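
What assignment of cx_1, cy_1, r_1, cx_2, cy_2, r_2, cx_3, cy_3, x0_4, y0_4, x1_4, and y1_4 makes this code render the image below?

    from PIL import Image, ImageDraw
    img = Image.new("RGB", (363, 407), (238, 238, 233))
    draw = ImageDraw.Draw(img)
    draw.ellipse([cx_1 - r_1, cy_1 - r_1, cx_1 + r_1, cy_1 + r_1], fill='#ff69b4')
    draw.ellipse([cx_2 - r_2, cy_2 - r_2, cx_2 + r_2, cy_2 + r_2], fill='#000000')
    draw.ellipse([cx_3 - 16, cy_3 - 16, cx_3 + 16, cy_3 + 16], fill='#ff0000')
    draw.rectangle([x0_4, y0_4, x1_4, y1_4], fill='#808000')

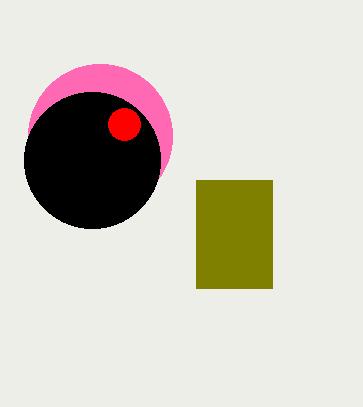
cx_1 = 100, cy_1 = 136, r_1 = 72, cx_2 = 92, cy_2 = 160, r_2 = 68, cx_3 = 124, cy_3 = 124, x0_4 = 196, y0_4 = 180, x1_4 = 272, y1_4 = 288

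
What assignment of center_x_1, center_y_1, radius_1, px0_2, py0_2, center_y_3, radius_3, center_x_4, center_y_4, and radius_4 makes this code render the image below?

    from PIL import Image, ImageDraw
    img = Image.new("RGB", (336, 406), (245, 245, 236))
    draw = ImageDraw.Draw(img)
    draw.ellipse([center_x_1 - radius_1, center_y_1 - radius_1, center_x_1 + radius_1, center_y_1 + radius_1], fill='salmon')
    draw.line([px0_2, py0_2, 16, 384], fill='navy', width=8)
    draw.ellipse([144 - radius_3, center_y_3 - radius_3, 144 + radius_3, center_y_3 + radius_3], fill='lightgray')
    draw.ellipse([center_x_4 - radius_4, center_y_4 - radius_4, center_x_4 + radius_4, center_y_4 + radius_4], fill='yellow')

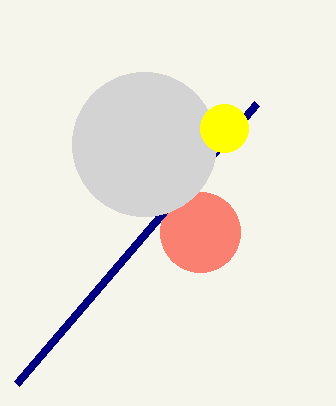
center_x_1 = 200
center_y_1 = 232
radius_1 = 40
px0_2 = 256
py0_2 = 104
center_y_3 = 144
radius_3 = 72
center_x_4 = 224
center_y_4 = 128
radius_4 = 24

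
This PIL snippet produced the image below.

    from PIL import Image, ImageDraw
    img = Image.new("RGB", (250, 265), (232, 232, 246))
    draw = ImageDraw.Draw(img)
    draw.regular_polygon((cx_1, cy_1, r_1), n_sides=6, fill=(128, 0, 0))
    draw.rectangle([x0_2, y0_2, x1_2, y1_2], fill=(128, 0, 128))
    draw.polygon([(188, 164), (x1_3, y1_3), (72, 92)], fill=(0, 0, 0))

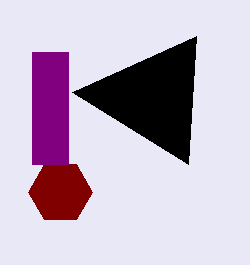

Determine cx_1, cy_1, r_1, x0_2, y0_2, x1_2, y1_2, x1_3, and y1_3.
cx_1 = 60
cy_1 = 192
r_1 = 32
x0_2 = 32
y0_2 = 52
x1_2 = 68
y1_2 = 164
x1_3 = 196
y1_3 = 36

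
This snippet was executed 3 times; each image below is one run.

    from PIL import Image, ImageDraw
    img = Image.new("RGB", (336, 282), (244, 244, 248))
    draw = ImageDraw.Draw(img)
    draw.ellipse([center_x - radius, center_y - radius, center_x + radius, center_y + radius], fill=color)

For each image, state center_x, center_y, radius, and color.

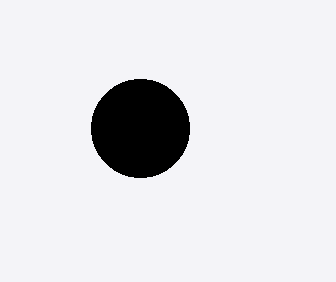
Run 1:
center_x = 140; center_y = 128; radius = 49; color = 'black'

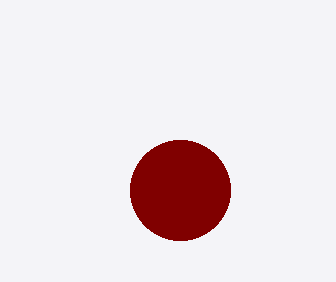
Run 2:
center_x = 180, center_y = 190, radius = 50, color = 'maroon'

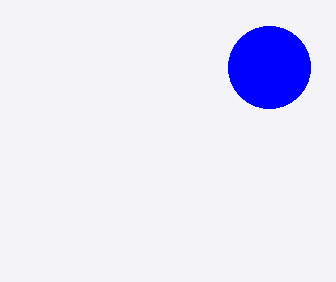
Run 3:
center_x = 269; center_y = 67; radius = 41; color = 'blue'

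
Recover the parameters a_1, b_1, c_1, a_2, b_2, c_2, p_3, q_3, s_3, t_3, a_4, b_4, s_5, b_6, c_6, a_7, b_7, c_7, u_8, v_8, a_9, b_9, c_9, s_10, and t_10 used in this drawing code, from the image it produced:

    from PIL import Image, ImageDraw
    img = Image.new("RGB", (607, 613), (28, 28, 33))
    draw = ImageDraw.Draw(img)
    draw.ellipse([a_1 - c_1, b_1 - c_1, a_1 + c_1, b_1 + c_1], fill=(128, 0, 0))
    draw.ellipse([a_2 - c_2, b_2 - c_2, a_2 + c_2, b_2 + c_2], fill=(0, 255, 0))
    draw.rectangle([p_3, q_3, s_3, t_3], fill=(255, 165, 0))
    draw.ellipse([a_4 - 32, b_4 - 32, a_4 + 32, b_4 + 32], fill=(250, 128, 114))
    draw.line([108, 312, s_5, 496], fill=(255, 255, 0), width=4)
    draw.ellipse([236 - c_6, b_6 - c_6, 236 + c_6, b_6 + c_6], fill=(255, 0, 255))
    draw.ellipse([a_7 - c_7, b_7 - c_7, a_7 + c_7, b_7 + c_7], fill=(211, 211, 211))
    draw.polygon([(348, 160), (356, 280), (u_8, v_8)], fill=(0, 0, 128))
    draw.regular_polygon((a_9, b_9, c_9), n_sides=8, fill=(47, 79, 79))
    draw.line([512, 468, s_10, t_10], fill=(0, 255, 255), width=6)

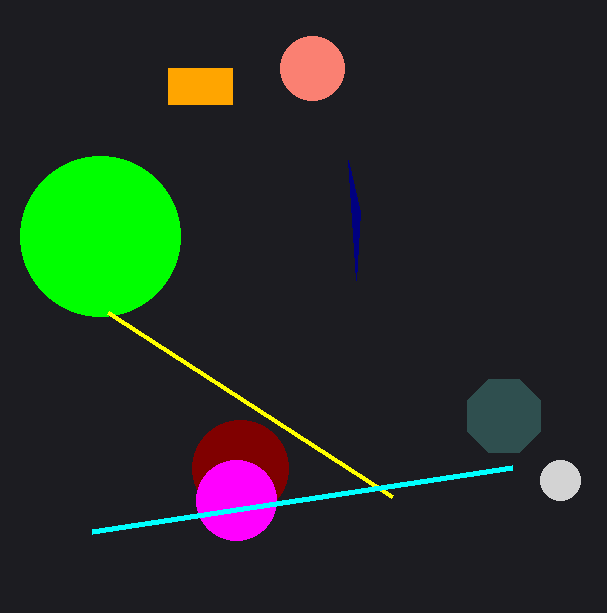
a_1 = 240
b_1 = 468
c_1 = 48
a_2 = 100
b_2 = 236
c_2 = 80
p_3 = 168
q_3 = 68
s_3 = 232
t_3 = 104
a_4 = 312
b_4 = 68
s_5 = 392
b_6 = 500
c_6 = 40
a_7 = 560
b_7 = 480
c_7 = 20
u_8 = 360
v_8 = 212
a_9 = 504
b_9 = 416
c_9 = 40
s_10 = 92
t_10 = 532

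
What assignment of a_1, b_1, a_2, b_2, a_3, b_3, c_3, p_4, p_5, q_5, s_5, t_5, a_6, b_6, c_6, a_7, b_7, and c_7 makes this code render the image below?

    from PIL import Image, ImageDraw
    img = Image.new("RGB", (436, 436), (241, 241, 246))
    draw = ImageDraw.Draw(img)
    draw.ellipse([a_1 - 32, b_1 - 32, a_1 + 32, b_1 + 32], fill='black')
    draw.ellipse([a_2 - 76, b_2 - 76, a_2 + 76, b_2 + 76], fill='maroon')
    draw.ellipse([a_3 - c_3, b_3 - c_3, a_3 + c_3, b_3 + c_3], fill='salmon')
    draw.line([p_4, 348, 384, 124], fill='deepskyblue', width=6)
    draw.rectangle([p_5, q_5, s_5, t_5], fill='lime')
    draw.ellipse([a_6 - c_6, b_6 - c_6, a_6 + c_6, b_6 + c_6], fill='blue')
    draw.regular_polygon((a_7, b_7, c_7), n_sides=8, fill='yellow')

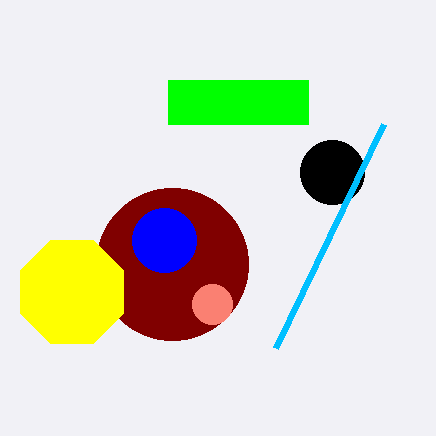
a_1 = 332
b_1 = 172
a_2 = 172
b_2 = 264
a_3 = 212
b_3 = 304
c_3 = 20
p_4 = 276
p_5 = 168
q_5 = 80
s_5 = 308
t_5 = 124
a_6 = 164
b_6 = 240
c_6 = 32
a_7 = 72
b_7 = 292
c_7 = 56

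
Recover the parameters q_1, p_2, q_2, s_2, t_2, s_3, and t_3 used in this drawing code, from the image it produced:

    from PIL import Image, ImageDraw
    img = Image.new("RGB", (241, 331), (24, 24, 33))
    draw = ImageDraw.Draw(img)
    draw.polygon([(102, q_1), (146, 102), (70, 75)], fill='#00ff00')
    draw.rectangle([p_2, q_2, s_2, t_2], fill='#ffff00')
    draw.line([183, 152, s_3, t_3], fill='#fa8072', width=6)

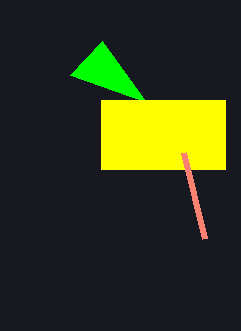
q_1 = 41
p_2 = 101
q_2 = 100
s_2 = 225
t_2 = 169
s_3 = 204
t_3 = 238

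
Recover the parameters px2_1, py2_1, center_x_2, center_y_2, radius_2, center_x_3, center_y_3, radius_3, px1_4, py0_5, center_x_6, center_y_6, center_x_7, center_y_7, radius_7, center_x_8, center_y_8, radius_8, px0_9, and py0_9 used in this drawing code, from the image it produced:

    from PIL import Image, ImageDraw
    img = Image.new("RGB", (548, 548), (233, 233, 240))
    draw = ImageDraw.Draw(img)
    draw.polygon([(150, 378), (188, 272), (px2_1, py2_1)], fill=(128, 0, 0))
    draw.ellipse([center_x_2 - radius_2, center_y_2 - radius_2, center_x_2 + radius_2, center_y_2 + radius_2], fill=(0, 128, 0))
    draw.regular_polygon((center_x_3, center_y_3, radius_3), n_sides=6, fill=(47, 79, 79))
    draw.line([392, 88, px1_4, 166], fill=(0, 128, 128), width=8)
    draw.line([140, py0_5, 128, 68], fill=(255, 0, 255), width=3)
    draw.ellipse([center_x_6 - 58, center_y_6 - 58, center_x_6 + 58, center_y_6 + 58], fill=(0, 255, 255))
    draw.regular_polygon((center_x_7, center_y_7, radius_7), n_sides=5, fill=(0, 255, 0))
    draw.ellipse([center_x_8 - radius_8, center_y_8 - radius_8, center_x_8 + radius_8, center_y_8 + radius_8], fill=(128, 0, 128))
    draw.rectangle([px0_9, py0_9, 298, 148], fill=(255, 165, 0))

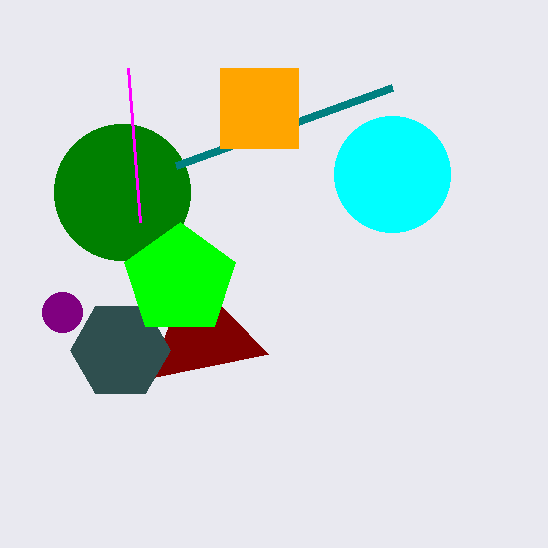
px2_1 = 268, py2_1 = 354, center_x_2 = 122, center_y_2 = 192, radius_2 = 68, center_x_3 = 120, center_y_3 = 350, radius_3 = 50, px1_4 = 176, py0_5 = 222, center_x_6 = 392, center_y_6 = 174, center_x_7 = 180, center_y_7 = 280, radius_7 = 58, center_x_8 = 62, center_y_8 = 312, radius_8 = 20, px0_9 = 220, py0_9 = 68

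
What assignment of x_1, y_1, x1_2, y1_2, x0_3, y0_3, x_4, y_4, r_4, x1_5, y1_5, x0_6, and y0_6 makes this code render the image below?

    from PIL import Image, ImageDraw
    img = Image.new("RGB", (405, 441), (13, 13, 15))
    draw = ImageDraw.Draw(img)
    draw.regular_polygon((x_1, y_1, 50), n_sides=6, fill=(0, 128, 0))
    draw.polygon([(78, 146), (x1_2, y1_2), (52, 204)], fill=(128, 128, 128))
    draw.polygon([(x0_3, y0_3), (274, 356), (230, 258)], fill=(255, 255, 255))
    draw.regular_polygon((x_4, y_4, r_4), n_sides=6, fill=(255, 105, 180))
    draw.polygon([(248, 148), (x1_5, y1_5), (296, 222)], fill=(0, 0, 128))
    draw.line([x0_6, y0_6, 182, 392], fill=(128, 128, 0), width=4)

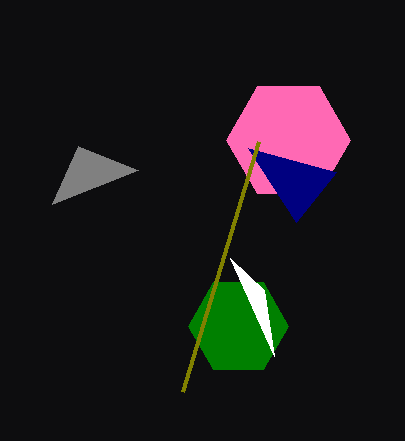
x_1 = 238, y_1 = 326, x1_2 = 138, y1_2 = 170, x0_3 = 264, y0_3 = 290, x_4 = 288, y_4 = 140, r_4 = 62, x1_5 = 336, y1_5 = 172, x0_6 = 258, y0_6 = 142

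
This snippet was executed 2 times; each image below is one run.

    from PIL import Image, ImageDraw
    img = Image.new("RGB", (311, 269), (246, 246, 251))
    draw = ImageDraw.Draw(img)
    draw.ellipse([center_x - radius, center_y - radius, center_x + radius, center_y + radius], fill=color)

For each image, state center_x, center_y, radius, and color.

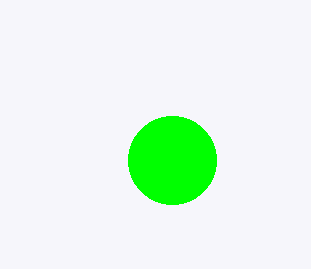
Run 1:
center_x = 172; center_y = 160; radius = 44; color = 'lime'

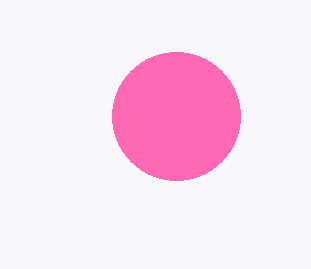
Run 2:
center_x = 176
center_y = 116
radius = 64
color = 'hotpink'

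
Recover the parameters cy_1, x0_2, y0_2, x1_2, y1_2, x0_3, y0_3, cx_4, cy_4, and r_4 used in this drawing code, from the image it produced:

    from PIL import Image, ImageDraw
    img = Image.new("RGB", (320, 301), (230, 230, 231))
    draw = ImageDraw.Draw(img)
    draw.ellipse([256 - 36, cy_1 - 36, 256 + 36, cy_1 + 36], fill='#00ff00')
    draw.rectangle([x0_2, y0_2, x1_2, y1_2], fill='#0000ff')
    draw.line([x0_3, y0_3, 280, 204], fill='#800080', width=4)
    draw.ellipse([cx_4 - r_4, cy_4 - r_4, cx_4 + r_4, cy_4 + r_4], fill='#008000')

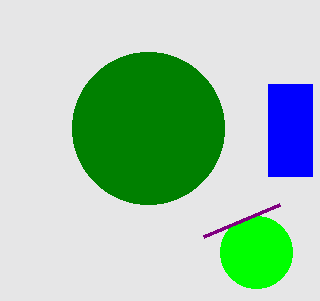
cy_1 = 252; x0_2 = 268; y0_2 = 84; x1_2 = 312; y1_2 = 176; x0_3 = 204; y0_3 = 236; cx_4 = 148; cy_4 = 128; r_4 = 76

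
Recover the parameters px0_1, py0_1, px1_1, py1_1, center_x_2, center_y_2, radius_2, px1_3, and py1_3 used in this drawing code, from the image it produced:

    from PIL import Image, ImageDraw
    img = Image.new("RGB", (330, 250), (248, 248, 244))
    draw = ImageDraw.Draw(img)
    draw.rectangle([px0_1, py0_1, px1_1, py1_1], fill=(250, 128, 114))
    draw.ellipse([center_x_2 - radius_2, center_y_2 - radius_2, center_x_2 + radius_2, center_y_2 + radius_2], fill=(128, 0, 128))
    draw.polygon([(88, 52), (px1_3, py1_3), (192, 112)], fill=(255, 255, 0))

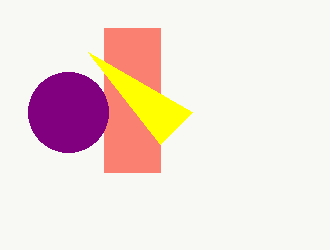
px0_1 = 104
py0_1 = 28
px1_1 = 160
py1_1 = 172
center_x_2 = 68
center_y_2 = 112
radius_2 = 40
px1_3 = 160
py1_3 = 144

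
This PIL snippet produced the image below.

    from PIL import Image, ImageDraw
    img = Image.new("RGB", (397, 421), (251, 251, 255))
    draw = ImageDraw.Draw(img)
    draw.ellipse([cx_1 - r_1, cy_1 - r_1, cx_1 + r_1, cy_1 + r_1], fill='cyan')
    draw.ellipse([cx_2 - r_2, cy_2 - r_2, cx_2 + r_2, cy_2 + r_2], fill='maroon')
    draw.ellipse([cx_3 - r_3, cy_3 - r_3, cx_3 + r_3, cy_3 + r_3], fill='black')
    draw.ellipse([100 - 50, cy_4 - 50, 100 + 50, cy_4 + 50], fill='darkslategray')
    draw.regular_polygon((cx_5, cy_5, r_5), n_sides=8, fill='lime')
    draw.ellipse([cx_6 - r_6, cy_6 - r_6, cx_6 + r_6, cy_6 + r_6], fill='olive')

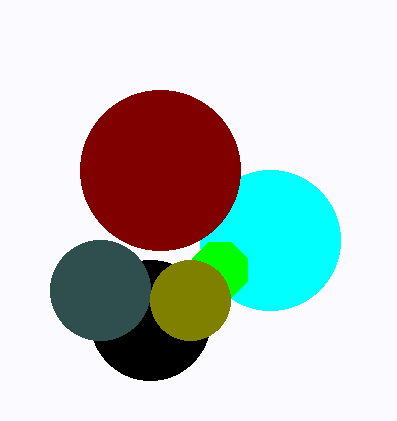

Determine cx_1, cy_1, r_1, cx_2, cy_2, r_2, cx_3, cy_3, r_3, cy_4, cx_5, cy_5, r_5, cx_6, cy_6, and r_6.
cx_1 = 270; cy_1 = 240; r_1 = 70; cx_2 = 160; cy_2 = 170; r_2 = 80; cx_3 = 150; cy_3 = 320; r_3 = 60; cy_4 = 290; cx_5 = 220; cy_5 = 270; r_5 = 30; cx_6 = 190; cy_6 = 300; r_6 = 40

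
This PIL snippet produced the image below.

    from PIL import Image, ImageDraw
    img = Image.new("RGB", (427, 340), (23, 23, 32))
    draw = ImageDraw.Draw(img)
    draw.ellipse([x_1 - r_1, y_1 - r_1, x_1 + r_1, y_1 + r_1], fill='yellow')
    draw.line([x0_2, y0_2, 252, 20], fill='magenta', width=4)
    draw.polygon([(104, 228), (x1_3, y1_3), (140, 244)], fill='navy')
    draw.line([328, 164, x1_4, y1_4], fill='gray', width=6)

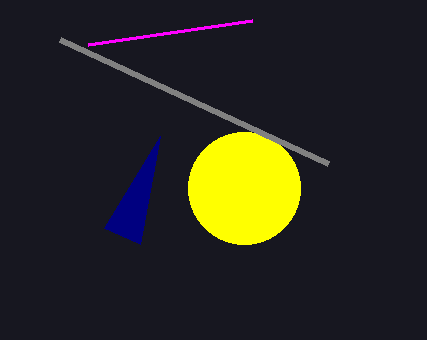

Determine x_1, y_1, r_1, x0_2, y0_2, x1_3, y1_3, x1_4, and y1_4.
x_1 = 244, y_1 = 188, r_1 = 56, x0_2 = 88, y0_2 = 44, x1_3 = 160, y1_3 = 136, x1_4 = 60, y1_4 = 40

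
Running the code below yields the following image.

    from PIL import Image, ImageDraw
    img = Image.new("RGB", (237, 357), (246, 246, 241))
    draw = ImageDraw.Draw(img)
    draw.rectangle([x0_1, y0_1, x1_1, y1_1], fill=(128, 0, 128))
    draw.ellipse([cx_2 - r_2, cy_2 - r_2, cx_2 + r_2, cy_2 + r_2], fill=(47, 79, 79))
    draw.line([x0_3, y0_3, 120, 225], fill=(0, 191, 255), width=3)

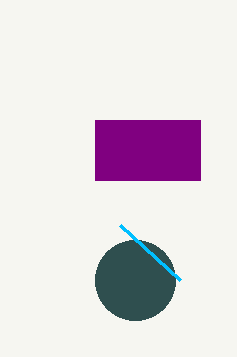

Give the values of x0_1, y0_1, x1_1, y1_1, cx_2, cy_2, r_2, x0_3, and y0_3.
x0_1 = 95, y0_1 = 120, x1_1 = 200, y1_1 = 180, cx_2 = 135, cy_2 = 280, r_2 = 40, x0_3 = 180, y0_3 = 280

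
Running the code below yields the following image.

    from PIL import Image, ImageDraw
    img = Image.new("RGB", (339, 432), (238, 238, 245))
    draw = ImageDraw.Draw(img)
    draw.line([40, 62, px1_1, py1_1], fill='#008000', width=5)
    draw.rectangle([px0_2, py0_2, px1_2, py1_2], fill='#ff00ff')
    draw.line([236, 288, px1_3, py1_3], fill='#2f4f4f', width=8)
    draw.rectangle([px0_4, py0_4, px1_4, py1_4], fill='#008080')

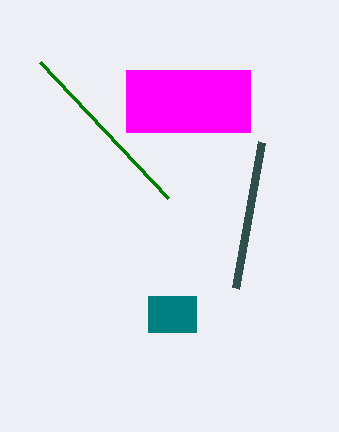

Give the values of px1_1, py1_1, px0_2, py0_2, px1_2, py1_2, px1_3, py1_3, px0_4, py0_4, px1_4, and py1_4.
px1_1 = 168
py1_1 = 198
px0_2 = 126
py0_2 = 70
px1_2 = 250
py1_2 = 132
px1_3 = 262
py1_3 = 142
px0_4 = 148
py0_4 = 296
px1_4 = 196
py1_4 = 332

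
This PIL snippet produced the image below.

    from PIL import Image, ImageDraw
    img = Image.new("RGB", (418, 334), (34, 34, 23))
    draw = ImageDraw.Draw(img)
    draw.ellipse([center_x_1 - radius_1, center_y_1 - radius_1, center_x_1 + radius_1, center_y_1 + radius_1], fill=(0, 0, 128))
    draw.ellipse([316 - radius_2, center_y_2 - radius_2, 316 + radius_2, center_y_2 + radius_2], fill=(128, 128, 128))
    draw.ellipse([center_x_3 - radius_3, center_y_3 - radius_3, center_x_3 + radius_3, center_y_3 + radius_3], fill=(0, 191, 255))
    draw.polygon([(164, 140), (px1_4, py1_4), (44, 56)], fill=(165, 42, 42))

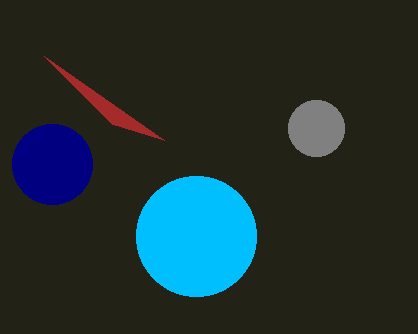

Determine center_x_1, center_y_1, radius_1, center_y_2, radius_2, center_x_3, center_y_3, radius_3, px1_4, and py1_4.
center_x_1 = 52; center_y_1 = 164; radius_1 = 40; center_y_2 = 128; radius_2 = 28; center_x_3 = 196; center_y_3 = 236; radius_3 = 60; px1_4 = 112; py1_4 = 124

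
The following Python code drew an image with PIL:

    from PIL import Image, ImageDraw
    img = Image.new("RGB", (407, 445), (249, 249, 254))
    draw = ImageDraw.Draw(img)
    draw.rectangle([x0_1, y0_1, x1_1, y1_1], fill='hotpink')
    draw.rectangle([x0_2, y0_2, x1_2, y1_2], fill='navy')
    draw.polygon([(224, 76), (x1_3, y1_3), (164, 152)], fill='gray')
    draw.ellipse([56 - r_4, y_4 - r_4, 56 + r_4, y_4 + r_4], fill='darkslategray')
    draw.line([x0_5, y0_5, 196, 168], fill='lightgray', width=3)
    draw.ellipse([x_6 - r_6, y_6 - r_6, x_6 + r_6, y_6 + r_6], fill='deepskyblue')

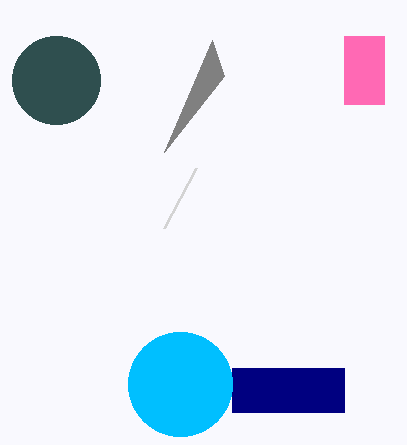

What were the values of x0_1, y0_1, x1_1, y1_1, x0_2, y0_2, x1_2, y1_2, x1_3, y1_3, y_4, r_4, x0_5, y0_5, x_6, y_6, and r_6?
x0_1 = 344; y0_1 = 36; x1_1 = 384; y1_1 = 104; x0_2 = 232; y0_2 = 368; x1_2 = 344; y1_2 = 412; x1_3 = 212; y1_3 = 40; y_4 = 80; r_4 = 44; x0_5 = 164; y0_5 = 228; x_6 = 180; y_6 = 384; r_6 = 52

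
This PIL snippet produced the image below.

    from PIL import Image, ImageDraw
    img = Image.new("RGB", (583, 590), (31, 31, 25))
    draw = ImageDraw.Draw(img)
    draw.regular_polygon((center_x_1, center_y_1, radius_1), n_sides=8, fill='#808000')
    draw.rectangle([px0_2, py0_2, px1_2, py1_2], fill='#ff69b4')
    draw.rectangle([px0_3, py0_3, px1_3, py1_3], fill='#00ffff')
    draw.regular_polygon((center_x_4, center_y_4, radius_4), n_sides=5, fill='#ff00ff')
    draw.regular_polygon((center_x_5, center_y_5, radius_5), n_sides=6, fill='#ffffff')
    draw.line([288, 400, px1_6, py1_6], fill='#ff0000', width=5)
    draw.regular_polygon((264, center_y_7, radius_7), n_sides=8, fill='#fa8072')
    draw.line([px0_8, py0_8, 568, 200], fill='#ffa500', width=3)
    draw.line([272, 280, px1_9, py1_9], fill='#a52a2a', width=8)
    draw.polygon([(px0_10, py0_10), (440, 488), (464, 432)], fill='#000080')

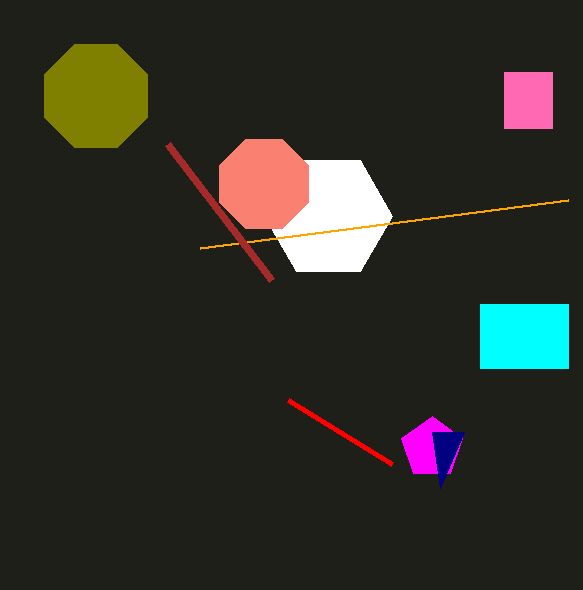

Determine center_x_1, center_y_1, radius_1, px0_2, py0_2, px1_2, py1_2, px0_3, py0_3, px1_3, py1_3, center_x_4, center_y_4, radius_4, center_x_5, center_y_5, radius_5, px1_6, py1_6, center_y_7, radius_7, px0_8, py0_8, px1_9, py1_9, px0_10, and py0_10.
center_x_1 = 96, center_y_1 = 96, radius_1 = 56, px0_2 = 504, py0_2 = 72, px1_2 = 552, py1_2 = 128, px0_3 = 480, py0_3 = 304, px1_3 = 568, py1_3 = 368, center_x_4 = 432, center_y_4 = 448, radius_4 = 32, center_x_5 = 328, center_y_5 = 216, radius_5 = 64, px1_6 = 392, py1_6 = 464, center_y_7 = 184, radius_7 = 48, px0_8 = 200, py0_8 = 248, px1_9 = 168, py1_9 = 144, px0_10 = 432, py0_10 = 432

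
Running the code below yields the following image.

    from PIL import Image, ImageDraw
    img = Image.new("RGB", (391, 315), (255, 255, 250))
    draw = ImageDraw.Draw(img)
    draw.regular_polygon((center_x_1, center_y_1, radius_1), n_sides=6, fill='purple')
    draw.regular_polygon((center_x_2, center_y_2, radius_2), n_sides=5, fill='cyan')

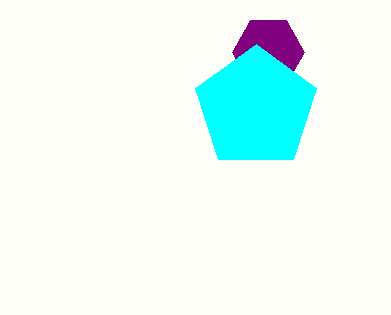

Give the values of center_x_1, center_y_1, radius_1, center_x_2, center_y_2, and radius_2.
center_x_1 = 268
center_y_1 = 52
radius_1 = 36
center_x_2 = 256
center_y_2 = 108
radius_2 = 64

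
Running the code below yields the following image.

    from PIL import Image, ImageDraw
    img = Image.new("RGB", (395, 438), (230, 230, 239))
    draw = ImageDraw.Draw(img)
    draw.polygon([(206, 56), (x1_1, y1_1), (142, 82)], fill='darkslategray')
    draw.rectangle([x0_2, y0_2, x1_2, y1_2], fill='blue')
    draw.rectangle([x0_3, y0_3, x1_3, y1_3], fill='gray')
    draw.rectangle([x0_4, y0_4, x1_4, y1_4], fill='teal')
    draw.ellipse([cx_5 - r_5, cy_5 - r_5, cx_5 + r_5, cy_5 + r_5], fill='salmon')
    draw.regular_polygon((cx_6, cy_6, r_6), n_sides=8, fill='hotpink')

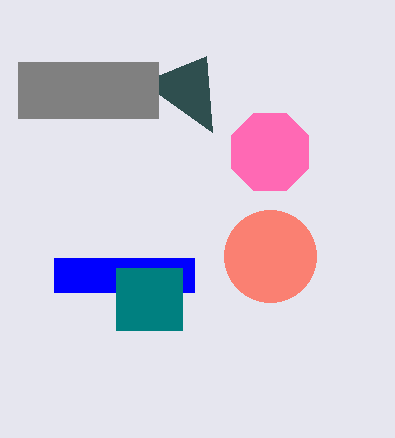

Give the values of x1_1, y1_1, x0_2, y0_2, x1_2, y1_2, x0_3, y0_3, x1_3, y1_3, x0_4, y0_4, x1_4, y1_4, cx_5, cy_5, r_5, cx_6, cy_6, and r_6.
x1_1 = 212
y1_1 = 132
x0_2 = 54
y0_2 = 258
x1_2 = 194
y1_2 = 292
x0_3 = 18
y0_3 = 62
x1_3 = 158
y1_3 = 118
x0_4 = 116
y0_4 = 268
x1_4 = 182
y1_4 = 330
cx_5 = 270
cy_5 = 256
r_5 = 46
cx_6 = 270
cy_6 = 152
r_6 = 42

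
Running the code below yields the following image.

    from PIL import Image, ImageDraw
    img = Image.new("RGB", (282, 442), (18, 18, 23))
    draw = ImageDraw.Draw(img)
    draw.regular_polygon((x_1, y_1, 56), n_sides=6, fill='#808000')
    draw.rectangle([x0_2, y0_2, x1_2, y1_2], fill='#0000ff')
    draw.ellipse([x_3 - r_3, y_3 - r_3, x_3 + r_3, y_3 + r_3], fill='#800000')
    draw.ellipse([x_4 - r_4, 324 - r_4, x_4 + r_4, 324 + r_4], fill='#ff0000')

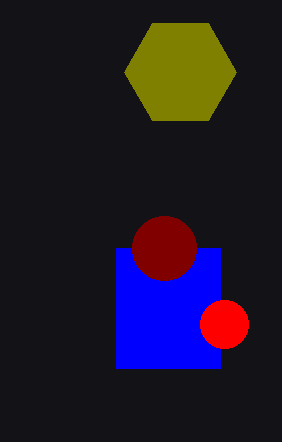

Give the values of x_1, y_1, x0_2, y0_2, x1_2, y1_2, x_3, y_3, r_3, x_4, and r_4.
x_1 = 180, y_1 = 72, x0_2 = 116, y0_2 = 248, x1_2 = 220, y1_2 = 368, x_3 = 164, y_3 = 248, r_3 = 32, x_4 = 224, r_4 = 24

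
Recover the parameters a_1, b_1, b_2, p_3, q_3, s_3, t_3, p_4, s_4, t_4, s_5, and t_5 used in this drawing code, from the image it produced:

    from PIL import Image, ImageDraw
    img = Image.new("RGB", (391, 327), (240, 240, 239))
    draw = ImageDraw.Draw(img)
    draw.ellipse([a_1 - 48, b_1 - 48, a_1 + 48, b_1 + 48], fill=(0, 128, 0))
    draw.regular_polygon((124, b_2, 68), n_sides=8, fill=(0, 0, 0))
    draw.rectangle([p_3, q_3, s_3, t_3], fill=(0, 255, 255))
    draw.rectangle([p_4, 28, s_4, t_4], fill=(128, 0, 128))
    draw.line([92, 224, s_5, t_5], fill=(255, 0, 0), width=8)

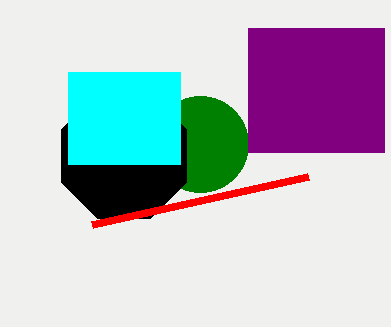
a_1 = 200, b_1 = 144, b_2 = 156, p_3 = 68, q_3 = 72, s_3 = 180, t_3 = 164, p_4 = 248, s_4 = 384, t_4 = 152, s_5 = 308, t_5 = 176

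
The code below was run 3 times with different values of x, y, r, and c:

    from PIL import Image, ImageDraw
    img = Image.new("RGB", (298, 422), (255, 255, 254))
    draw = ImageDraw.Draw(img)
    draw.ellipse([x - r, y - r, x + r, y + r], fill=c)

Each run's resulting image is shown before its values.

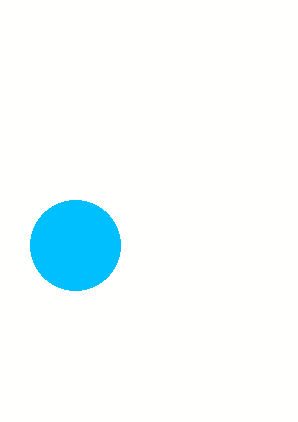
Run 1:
x = 75; y = 245; r = 45; c = 'deepskyblue'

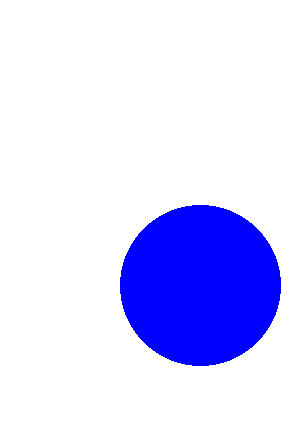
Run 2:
x = 200; y = 285; r = 80; c = 'blue'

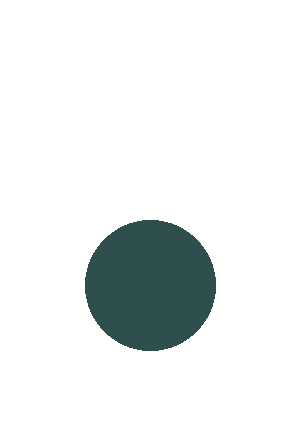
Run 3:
x = 150
y = 285
r = 65
c = 'darkslategray'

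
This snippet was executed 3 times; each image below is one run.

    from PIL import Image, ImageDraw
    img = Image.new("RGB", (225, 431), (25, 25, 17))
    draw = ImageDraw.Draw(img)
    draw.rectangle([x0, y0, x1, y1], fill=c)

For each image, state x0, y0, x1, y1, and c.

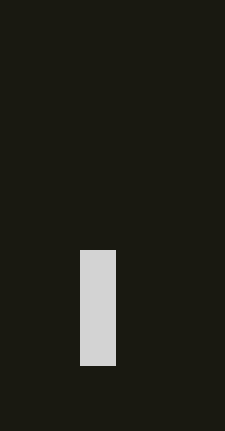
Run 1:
x0 = 80; y0 = 250; x1 = 115; y1 = 365; c = 'lightgray'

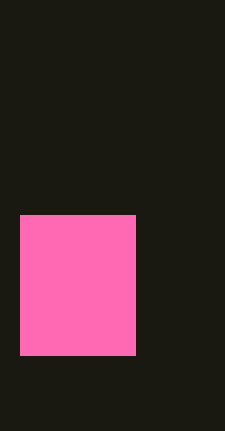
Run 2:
x0 = 20, y0 = 215, x1 = 135, y1 = 355, c = 'hotpink'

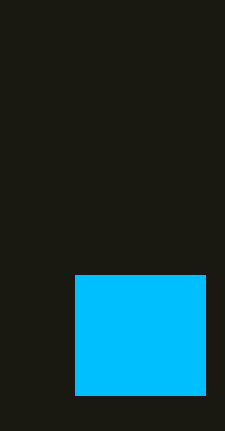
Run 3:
x0 = 75
y0 = 275
x1 = 205
y1 = 395
c = 'deepskyblue'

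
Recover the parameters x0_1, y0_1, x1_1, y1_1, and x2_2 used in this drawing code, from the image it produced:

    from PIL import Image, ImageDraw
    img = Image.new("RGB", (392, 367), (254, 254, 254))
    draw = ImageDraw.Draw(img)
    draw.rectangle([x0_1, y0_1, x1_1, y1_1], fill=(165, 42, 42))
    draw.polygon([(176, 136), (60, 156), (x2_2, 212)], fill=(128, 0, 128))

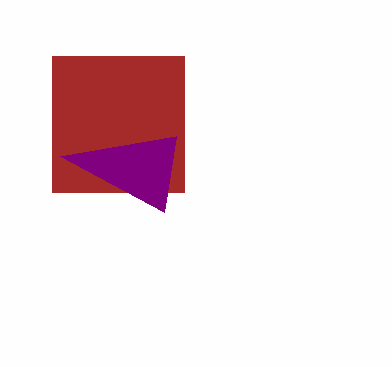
x0_1 = 52, y0_1 = 56, x1_1 = 184, y1_1 = 192, x2_2 = 164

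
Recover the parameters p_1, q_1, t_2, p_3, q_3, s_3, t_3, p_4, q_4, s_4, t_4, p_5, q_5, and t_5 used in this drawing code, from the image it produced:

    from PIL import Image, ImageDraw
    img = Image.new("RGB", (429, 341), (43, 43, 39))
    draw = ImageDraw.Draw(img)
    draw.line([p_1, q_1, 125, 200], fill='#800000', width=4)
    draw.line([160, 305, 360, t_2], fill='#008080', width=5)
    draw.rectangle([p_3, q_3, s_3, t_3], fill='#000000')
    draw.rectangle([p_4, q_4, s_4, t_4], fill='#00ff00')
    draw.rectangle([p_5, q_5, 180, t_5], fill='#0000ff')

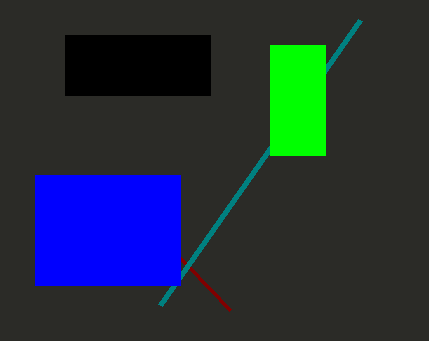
p_1 = 230
q_1 = 310
t_2 = 20
p_3 = 65
q_3 = 35
s_3 = 210
t_3 = 95
p_4 = 270
q_4 = 45
s_4 = 325
t_4 = 155
p_5 = 35
q_5 = 175
t_5 = 285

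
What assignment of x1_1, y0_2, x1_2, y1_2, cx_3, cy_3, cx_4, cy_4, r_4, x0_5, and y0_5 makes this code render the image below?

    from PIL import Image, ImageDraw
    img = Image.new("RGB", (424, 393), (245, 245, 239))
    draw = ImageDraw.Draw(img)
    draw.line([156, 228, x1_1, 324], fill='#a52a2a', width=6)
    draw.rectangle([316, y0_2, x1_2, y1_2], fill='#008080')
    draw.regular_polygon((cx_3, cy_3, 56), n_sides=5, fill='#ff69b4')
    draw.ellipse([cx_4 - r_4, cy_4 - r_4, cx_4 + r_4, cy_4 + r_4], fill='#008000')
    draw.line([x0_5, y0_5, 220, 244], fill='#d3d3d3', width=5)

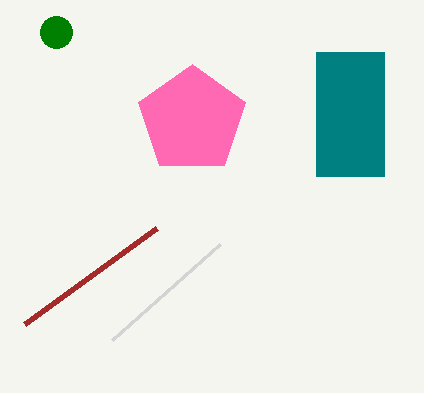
x1_1 = 24, y0_2 = 52, x1_2 = 384, y1_2 = 176, cx_3 = 192, cy_3 = 120, cx_4 = 56, cy_4 = 32, r_4 = 16, x0_5 = 112, y0_5 = 340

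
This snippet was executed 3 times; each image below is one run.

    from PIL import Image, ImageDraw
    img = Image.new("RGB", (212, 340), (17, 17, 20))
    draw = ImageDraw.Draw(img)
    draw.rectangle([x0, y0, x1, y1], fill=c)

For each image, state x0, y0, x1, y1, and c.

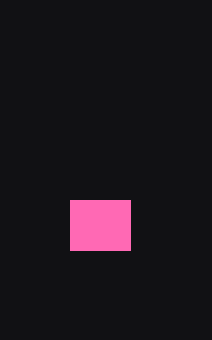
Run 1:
x0 = 70
y0 = 200
x1 = 130
y1 = 250
c = 'hotpink'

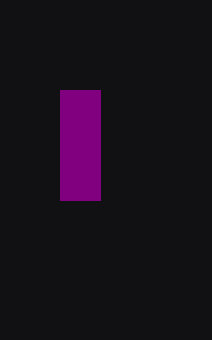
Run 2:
x0 = 60; y0 = 90; x1 = 100; y1 = 200; c = 'purple'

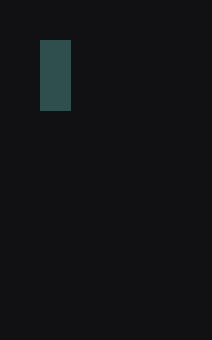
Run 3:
x0 = 40; y0 = 40; x1 = 70; y1 = 110; c = 'darkslategray'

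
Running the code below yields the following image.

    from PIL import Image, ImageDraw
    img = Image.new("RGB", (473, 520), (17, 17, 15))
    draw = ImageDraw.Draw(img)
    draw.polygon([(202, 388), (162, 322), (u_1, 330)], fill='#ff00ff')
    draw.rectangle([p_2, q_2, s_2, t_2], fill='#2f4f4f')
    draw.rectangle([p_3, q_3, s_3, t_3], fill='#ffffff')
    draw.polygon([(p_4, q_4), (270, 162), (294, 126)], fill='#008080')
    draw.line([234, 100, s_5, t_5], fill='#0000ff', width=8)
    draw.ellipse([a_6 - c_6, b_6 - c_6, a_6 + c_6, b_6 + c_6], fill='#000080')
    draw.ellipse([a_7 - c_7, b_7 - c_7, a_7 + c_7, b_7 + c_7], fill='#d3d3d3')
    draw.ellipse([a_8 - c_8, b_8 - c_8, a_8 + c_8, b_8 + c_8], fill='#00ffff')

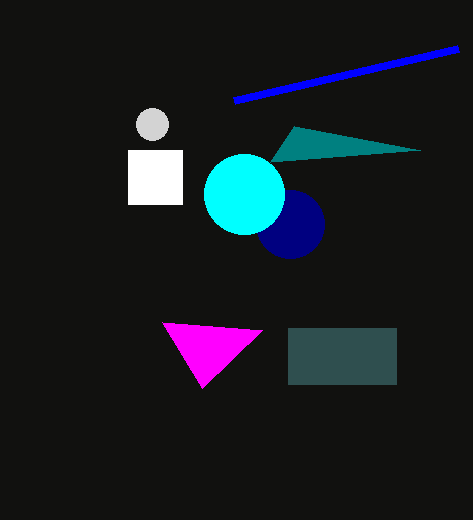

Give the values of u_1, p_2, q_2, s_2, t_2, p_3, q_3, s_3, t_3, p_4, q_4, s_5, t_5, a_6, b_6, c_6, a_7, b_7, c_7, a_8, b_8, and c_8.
u_1 = 262, p_2 = 288, q_2 = 328, s_2 = 396, t_2 = 384, p_3 = 128, q_3 = 150, s_3 = 182, t_3 = 204, p_4 = 420, q_4 = 150, s_5 = 458, t_5 = 48, a_6 = 290, b_6 = 224, c_6 = 34, a_7 = 152, b_7 = 124, c_7 = 16, a_8 = 244, b_8 = 194, c_8 = 40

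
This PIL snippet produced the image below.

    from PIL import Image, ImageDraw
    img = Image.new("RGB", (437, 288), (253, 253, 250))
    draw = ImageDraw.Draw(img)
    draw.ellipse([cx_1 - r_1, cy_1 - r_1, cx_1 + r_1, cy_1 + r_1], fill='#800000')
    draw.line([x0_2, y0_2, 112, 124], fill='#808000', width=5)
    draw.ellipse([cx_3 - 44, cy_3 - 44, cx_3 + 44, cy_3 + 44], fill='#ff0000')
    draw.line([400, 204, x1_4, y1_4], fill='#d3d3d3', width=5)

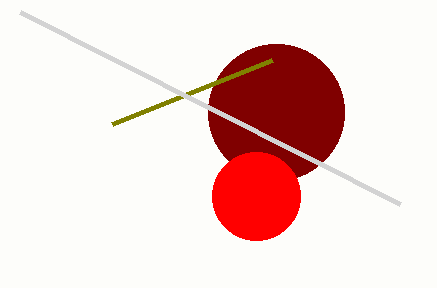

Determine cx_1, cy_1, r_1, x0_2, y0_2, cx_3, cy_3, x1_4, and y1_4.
cx_1 = 276
cy_1 = 112
r_1 = 68
x0_2 = 272
y0_2 = 60
cx_3 = 256
cy_3 = 196
x1_4 = 20
y1_4 = 12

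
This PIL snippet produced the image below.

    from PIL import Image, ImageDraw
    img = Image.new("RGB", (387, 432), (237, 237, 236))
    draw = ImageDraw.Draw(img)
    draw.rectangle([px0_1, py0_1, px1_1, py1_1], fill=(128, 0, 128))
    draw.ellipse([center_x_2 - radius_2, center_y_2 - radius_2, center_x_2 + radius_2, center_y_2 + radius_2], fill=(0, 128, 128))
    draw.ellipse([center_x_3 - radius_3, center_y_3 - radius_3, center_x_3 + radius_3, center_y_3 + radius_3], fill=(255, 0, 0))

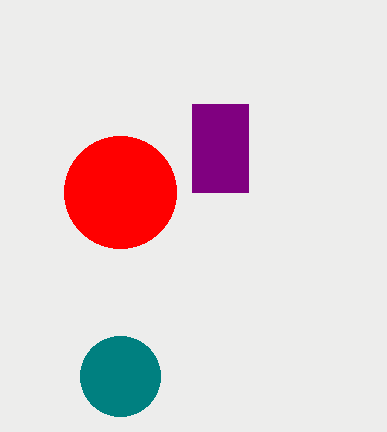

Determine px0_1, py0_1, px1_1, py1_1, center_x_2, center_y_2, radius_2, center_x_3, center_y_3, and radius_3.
px0_1 = 192; py0_1 = 104; px1_1 = 248; py1_1 = 192; center_x_2 = 120; center_y_2 = 376; radius_2 = 40; center_x_3 = 120; center_y_3 = 192; radius_3 = 56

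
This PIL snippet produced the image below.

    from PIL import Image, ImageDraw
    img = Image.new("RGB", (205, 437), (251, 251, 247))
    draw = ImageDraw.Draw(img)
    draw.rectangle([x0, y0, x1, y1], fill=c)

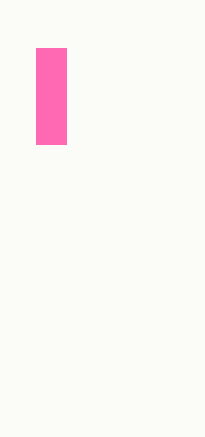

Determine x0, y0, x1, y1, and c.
x0 = 36, y0 = 48, x1 = 66, y1 = 144, c = 'hotpink'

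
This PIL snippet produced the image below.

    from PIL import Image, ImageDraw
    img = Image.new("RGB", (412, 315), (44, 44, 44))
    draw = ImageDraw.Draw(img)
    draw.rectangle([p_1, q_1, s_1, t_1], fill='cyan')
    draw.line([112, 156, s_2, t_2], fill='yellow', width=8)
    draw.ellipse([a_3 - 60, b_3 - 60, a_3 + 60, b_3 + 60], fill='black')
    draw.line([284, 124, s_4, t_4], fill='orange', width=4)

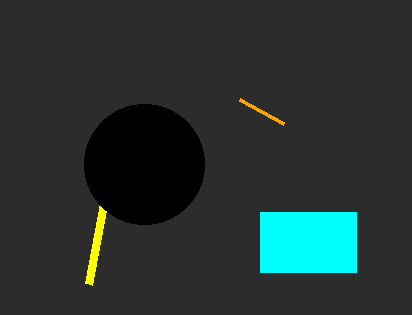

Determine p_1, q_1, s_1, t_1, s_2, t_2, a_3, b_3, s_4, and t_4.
p_1 = 260
q_1 = 212
s_1 = 356
t_1 = 272
s_2 = 88
t_2 = 284
a_3 = 144
b_3 = 164
s_4 = 240
t_4 = 100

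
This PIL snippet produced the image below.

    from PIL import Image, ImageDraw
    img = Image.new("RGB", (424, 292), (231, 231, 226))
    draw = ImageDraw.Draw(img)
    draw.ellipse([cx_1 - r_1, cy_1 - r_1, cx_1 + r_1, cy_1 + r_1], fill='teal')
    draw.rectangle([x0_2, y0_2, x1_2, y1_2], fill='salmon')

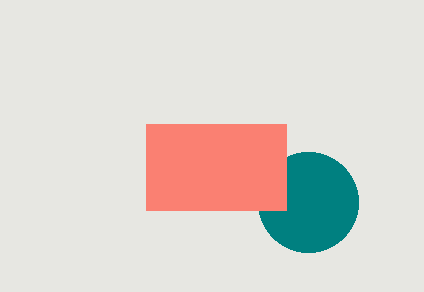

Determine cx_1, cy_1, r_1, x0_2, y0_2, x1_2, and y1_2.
cx_1 = 308, cy_1 = 202, r_1 = 50, x0_2 = 146, y0_2 = 124, x1_2 = 286, y1_2 = 210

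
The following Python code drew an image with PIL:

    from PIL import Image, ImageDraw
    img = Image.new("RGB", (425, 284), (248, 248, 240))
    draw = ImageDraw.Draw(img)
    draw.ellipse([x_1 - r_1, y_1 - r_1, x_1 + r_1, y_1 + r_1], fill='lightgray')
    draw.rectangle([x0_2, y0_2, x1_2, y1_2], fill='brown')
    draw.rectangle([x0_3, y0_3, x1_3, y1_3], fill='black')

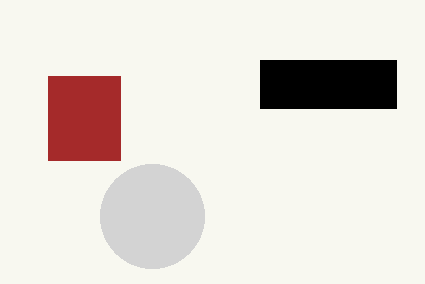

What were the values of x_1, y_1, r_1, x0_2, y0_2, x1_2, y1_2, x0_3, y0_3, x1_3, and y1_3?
x_1 = 152; y_1 = 216; r_1 = 52; x0_2 = 48; y0_2 = 76; x1_2 = 120; y1_2 = 160; x0_3 = 260; y0_3 = 60; x1_3 = 396; y1_3 = 108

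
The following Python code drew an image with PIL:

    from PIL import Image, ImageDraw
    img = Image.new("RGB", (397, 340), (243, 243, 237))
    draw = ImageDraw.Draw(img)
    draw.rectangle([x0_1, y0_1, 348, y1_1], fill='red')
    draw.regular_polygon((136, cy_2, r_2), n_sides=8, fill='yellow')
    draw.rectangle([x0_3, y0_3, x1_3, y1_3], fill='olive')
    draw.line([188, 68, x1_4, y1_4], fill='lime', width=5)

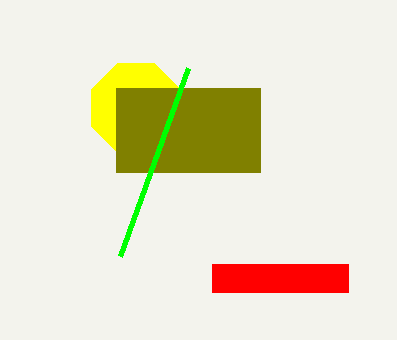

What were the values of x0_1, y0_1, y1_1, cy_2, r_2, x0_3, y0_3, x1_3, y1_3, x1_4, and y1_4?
x0_1 = 212; y0_1 = 264; y1_1 = 292; cy_2 = 108; r_2 = 48; x0_3 = 116; y0_3 = 88; x1_3 = 260; y1_3 = 172; x1_4 = 120; y1_4 = 256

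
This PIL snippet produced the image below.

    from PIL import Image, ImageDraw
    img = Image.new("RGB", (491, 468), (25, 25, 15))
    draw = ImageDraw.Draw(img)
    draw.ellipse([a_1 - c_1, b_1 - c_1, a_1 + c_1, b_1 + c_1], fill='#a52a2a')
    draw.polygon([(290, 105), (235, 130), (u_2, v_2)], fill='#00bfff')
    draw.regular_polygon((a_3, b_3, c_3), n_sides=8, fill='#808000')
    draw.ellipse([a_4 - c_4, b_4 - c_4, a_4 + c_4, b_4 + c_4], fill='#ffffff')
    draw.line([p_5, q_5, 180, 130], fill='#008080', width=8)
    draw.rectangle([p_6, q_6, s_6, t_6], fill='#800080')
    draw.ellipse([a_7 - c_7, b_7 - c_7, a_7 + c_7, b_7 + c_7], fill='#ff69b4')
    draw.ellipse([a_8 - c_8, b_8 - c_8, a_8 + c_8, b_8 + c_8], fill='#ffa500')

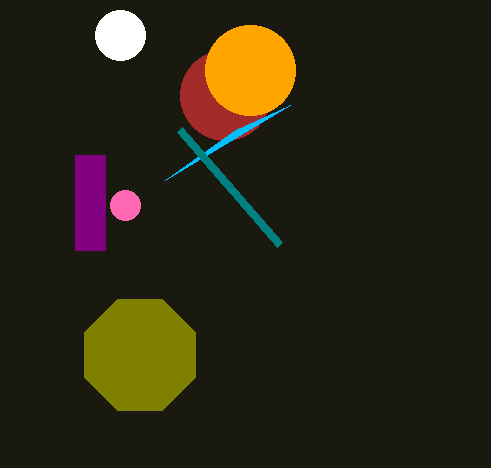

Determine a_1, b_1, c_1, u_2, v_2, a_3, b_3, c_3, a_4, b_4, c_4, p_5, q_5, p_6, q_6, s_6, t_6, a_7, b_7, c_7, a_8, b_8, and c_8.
a_1 = 225, b_1 = 95, c_1 = 45, u_2 = 165, v_2 = 180, a_3 = 140, b_3 = 355, c_3 = 60, a_4 = 120, b_4 = 35, c_4 = 25, p_5 = 280, q_5 = 245, p_6 = 75, q_6 = 155, s_6 = 105, t_6 = 250, a_7 = 125, b_7 = 205, c_7 = 15, a_8 = 250, b_8 = 70, c_8 = 45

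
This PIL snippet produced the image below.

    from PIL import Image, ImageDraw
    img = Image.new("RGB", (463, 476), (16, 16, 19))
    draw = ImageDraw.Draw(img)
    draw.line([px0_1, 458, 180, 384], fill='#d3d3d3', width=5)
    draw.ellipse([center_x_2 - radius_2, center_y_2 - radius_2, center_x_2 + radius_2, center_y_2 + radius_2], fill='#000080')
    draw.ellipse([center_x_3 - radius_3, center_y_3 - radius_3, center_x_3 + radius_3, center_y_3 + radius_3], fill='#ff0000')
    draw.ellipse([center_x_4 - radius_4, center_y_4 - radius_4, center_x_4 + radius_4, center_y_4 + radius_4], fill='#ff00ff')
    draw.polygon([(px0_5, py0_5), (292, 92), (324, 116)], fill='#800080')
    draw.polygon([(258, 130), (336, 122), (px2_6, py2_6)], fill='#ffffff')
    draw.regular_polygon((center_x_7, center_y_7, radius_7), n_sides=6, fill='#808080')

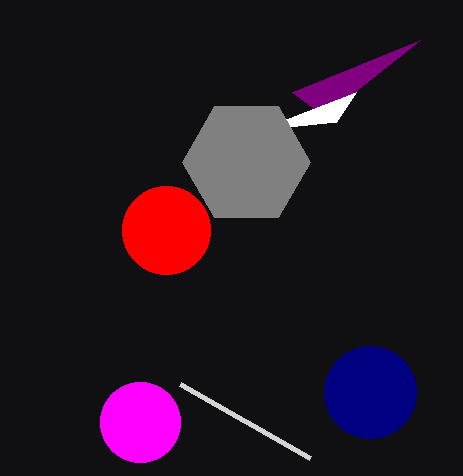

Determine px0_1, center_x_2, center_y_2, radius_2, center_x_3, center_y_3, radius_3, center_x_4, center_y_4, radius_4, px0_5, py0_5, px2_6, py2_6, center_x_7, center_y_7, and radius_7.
px0_1 = 310
center_x_2 = 370
center_y_2 = 392
radius_2 = 46
center_x_3 = 166
center_y_3 = 230
radius_3 = 44
center_x_4 = 140
center_y_4 = 422
radius_4 = 40
px0_5 = 420
py0_5 = 40
px2_6 = 356
py2_6 = 92
center_x_7 = 246
center_y_7 = 162
radius_7 = 64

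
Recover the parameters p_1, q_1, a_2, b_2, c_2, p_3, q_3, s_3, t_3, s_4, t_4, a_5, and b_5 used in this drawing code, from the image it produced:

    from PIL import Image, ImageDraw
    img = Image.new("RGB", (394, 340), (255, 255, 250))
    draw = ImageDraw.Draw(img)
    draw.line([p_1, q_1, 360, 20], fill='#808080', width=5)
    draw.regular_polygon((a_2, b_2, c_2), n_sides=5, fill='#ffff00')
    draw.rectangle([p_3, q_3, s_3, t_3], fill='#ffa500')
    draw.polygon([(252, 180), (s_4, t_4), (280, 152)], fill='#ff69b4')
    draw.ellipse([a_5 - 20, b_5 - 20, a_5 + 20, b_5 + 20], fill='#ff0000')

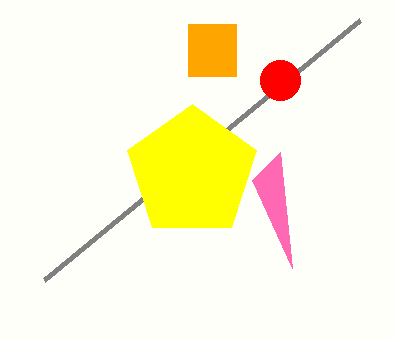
p_1 = 44
q_1 = 280
a_2 = 192
b_2 = 172
c_2 = 68
p_3 = 188
q_3 = 24
s_3 = 236
t_3 = 76
s_4 = 292
t_4 = 268
a_5 = 280
b_5 = 80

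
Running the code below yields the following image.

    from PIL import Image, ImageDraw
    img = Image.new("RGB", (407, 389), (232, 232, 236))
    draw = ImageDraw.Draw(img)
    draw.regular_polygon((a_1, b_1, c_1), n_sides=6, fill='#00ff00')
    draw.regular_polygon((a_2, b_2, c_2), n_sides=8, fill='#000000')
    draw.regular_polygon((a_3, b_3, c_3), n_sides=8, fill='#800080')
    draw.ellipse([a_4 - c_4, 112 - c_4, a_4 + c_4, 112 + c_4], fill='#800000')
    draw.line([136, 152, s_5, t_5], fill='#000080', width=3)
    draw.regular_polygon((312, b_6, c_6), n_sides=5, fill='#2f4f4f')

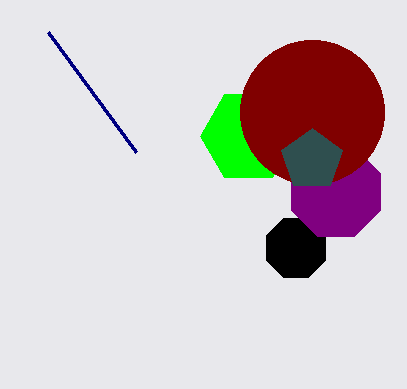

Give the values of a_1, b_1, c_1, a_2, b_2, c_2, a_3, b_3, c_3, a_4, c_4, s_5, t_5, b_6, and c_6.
a_1 = 248
b_1 = 136
c_1 = 48
a_2 = 296
b_2 = 248
c_2 = 32
a_3 = 336
b_3 = 192
c_3 = 48
a_4 = 312
c_4 = 72
s_5 = 48
t_5 = 32
b_6 = 160
c_6 = 32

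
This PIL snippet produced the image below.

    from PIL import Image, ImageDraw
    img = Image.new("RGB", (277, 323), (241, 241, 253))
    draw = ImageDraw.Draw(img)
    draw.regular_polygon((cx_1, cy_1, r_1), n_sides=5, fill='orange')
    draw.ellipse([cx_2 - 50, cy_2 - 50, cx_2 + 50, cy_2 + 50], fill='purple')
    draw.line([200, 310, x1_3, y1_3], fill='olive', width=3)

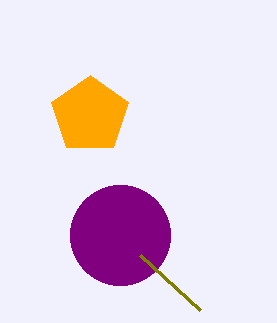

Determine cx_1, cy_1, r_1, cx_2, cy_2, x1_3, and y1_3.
cx_1 = 90; cy_1 = 115; r_1 = 40; cx_2 = 120; cy_2 = 235; x1_3 = 140; y1_3 = 255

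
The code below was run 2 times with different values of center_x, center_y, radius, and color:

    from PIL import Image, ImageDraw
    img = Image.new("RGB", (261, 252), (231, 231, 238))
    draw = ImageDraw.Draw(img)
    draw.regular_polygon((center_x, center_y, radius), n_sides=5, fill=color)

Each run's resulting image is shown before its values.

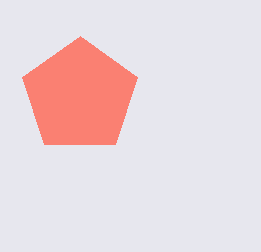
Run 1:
center_x = 80; center_y = 96; radius = 60; color = 'salmon'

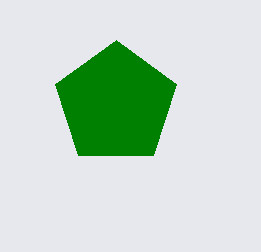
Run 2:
center_x = 116, center_y = 104, radius = 64, color = 'green'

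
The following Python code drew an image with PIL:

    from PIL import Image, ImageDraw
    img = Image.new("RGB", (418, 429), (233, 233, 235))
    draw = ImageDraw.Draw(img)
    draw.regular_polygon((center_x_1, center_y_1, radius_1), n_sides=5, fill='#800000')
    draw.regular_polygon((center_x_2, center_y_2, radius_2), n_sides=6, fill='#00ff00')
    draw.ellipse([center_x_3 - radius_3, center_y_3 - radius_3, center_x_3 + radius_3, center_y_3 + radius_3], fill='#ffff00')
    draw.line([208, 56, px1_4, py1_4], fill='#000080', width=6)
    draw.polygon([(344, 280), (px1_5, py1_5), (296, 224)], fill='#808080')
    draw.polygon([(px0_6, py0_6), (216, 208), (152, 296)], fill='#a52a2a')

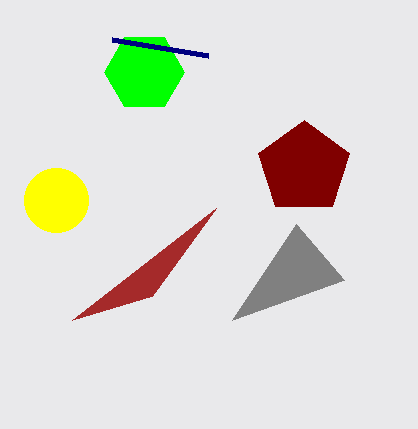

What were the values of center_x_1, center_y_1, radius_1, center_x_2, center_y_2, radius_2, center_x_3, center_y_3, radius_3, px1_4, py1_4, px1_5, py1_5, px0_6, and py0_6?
center_x_1 = 304, center_y_1 = 168, radius_1 = 48, center_x_2 = 144, center_y_2 = 72, radius_2 = 40, center_x_3 = 56, center_y_3 = 200, radius_3 = 32, px1_4 = 112, py1_4 = 40, px1_5 = 232, py1_5 = 320, px0_6 = 72, py0_6 = 320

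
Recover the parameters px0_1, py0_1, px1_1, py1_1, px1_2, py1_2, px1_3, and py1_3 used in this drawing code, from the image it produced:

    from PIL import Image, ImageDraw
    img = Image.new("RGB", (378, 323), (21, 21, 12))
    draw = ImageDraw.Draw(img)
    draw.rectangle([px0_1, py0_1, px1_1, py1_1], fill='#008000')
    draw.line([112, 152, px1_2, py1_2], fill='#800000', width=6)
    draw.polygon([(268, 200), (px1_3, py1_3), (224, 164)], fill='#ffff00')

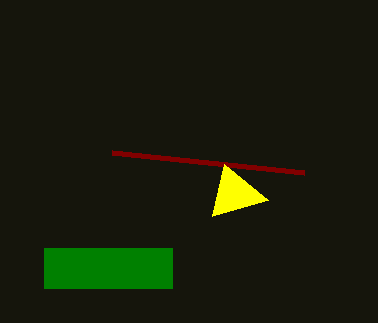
px0_1 = 44; py0_1 = 248; px1_1 = 172; py1_1 = 288; px1_2 = 304; py1_2 = 172; px1_3 = 212; py1_3 = 216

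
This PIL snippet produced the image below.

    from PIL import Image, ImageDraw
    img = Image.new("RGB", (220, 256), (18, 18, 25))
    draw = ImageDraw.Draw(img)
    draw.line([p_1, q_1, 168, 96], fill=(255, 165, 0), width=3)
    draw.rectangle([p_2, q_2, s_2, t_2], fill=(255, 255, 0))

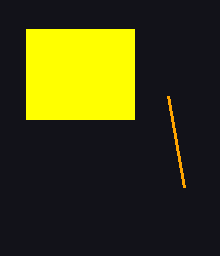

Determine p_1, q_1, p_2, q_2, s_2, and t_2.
p_1 = 184
q_1 = 187
p_2 = 26
q_2 = 29
s_2 = 134
t_2 = 119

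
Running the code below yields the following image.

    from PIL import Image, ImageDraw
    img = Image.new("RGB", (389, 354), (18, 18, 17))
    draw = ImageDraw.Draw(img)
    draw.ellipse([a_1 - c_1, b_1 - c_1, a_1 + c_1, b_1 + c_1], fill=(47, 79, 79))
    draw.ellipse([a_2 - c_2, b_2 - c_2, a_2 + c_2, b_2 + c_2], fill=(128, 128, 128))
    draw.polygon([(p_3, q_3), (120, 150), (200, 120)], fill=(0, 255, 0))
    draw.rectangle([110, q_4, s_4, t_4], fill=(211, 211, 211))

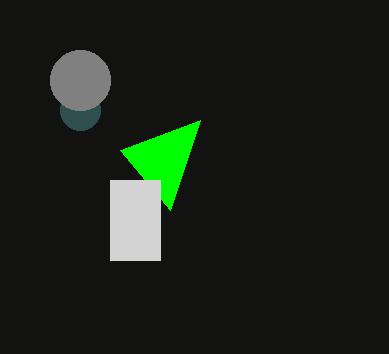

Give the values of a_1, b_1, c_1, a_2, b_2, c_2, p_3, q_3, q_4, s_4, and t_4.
a_1 = 80; b_1 = 110; c_1 = 20; a_2 = 80; b_2 = 80; c_2 = 30; p_3 = 170; q_3 = 210; q_4 = 180; s_4 = 160; t_4 = 260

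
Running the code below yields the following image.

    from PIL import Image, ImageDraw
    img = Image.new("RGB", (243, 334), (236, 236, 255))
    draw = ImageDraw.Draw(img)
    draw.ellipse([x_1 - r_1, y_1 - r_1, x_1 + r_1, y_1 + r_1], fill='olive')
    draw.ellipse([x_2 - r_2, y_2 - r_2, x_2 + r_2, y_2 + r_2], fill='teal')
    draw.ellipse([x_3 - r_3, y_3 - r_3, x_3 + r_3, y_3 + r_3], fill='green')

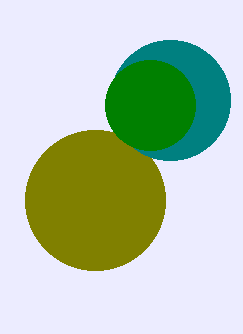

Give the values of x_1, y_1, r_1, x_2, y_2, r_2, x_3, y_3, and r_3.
x_1 = 95, y_1 = 200, r_1 = 70, x_2 = 170, y_2 = 100, r_2 = 60, x_3 = 150, y_3 = 105, r_3 = 45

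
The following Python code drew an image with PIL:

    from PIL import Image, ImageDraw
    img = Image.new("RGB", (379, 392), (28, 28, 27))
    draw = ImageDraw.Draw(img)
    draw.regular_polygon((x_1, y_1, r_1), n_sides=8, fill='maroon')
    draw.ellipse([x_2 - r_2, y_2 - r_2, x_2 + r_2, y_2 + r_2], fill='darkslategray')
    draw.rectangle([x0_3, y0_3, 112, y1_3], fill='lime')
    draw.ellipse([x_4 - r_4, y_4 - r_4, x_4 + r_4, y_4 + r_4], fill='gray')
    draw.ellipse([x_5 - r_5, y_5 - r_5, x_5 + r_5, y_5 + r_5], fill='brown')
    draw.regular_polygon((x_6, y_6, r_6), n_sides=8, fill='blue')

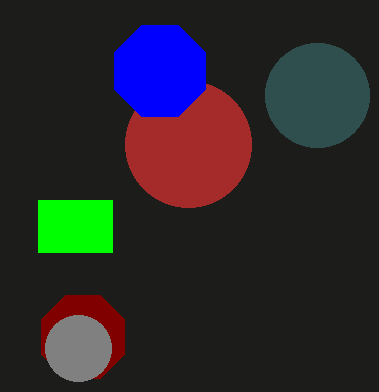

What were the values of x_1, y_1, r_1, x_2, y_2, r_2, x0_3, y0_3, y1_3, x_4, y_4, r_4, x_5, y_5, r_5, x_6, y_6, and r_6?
x_1 = 83
y_1 = 337
r_1 = 45
x_2 = 317
y_2 = 95
r_2 = 52
x0_3 = 38
y0_3 = 200
y1_3 = 252
x_4 = 78
y_4 = 348
r_4 = 33
x_5 = 188
y_5 = 144
r_5 = 63
x_6 = 160
y_6 = 71
r_6 = 49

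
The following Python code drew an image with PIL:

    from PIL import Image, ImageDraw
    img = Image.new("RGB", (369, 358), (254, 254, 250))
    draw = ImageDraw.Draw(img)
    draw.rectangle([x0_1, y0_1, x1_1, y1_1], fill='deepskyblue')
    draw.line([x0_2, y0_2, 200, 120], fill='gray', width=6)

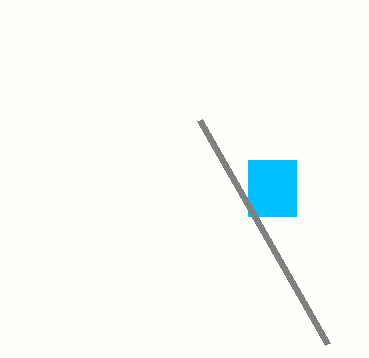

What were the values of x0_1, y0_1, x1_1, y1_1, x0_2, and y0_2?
x0_1 = 248
y0_1 = 160
x1_1 = 296
y1_1 = 216
x0_2 = 328
y0_2 = 344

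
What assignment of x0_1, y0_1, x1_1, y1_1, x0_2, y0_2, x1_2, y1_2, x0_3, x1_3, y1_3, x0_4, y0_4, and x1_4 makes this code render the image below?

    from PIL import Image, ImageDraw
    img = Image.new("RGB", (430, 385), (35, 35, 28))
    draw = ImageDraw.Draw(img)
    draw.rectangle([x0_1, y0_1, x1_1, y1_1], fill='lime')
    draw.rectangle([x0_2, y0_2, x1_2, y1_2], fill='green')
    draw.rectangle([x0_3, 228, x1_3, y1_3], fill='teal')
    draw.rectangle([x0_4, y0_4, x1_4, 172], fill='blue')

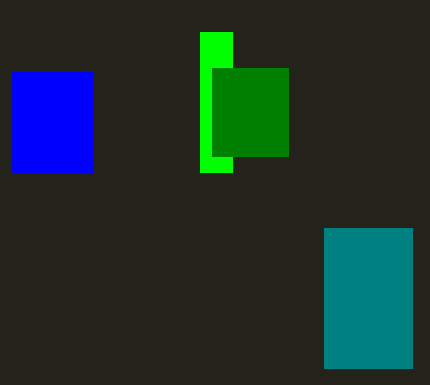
x0_1 = 200; y0_1 = 32; x1_1 = 232; y1_1 = 172; x0_2 = 212; y0_2 = 68; x1_2 = 288; y1_2 = 156; x0_3 = 324; x1_3 = 412; y1_3 = 368; x0_4 = 12; y0_4 = 72; x1_4 = 92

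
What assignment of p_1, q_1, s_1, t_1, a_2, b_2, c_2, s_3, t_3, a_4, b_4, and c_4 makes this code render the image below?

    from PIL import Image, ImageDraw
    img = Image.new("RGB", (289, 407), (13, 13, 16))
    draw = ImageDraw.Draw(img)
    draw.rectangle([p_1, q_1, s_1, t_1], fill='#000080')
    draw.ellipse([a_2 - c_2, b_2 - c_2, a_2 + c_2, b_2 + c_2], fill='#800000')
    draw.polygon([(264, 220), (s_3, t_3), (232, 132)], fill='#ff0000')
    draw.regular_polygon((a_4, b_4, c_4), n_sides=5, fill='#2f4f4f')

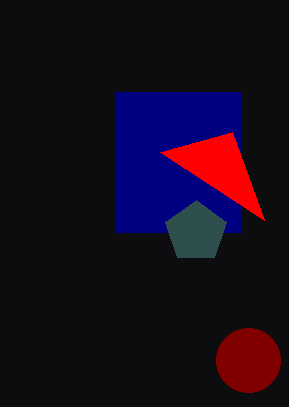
p_1 = 116
q_1 = 92
s_1 = 240
t_1 = 232
a_2 = 248
b_2 = 360
c_2 = 32
s_3 = 160
t_3 = 152
a_4 = 196
b_4 = 232
c_4 = 32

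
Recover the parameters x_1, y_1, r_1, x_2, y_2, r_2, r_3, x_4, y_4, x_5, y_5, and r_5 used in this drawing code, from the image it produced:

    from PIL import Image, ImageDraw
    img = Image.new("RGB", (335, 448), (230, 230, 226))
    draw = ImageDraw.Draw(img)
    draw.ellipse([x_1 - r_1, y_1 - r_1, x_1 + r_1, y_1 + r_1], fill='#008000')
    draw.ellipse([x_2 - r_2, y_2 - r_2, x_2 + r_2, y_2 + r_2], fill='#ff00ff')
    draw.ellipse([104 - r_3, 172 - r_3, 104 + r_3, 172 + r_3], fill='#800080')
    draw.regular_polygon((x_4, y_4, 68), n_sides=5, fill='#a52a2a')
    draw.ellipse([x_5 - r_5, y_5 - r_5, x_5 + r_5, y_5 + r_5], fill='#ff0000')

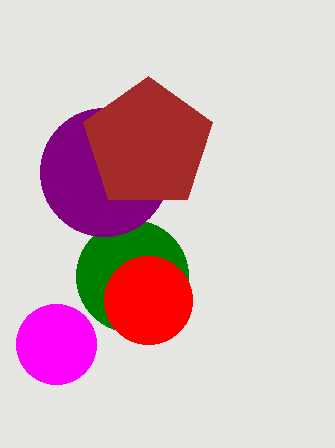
x_1 = 132; y_1 = 276; r_1 = 56; x_2 = 56; y_2 = 344; r_2 = 40; r_3 = 64; x_4 = 148; y_4 = 144; x_5 = 148; y_5 = 300; r_5 = 44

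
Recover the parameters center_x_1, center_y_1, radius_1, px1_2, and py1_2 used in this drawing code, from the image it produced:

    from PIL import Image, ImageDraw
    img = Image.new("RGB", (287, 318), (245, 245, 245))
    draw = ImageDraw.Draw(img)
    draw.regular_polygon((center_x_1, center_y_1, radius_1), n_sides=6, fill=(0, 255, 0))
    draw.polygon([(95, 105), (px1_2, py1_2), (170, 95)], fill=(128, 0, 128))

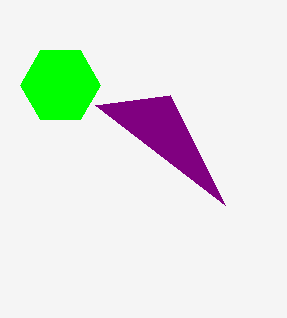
center_x_1 = 60, center_y_1 = 85, radius_1 = 40, px1_2 = 225, py1_2 = 205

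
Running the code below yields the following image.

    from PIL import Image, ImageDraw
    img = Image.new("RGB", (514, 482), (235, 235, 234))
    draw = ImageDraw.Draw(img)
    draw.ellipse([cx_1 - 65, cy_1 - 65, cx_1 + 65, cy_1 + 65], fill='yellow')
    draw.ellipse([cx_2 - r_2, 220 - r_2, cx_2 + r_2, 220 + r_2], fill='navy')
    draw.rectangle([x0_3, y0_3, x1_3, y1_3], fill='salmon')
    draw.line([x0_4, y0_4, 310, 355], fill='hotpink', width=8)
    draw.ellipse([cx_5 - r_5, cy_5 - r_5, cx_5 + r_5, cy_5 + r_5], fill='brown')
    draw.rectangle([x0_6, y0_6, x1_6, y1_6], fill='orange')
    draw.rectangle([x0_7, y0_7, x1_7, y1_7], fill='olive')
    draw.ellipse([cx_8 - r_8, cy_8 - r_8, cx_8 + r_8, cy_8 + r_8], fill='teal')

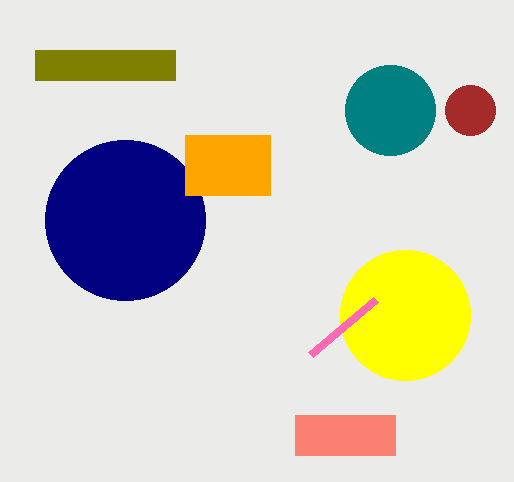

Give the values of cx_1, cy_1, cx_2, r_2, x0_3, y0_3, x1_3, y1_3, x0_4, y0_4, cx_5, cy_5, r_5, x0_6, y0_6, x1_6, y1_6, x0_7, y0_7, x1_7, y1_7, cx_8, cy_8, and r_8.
cx_1 = 405; cy_1 = 315; cx_2 = 125; r_2 = 80; x0_3 = 295; y0_3 = 415; x1_3 = 395; y1_3 = 455; x0_4 = 375; y0_4 = 300; cx_5 = 470; cy_5 = 110; r_5 = 25; x0_6 = 185; y0_6 = 135; x1_6 = 270; y1_6 = 195; x0_7 = 35; y0_7 = 50; x1_7 = 175; y1_7 = 80; cx_8 = 390; cy_8 = 110; r_8 = 45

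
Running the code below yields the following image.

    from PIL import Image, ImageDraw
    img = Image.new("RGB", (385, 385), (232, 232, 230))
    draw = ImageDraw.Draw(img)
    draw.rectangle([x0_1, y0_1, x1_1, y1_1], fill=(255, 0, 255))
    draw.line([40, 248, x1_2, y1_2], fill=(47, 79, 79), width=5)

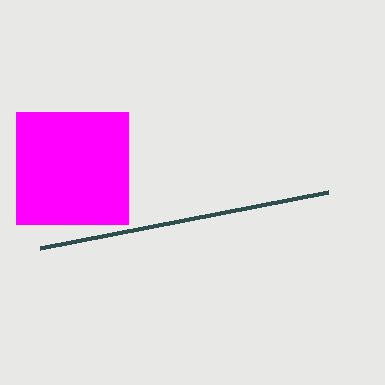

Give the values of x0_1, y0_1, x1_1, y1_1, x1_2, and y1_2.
x0_1 = 16
y0_1 = 112
x1_1 = 128
y1_1 = 224
x1_2 = 328
y1_2 = 192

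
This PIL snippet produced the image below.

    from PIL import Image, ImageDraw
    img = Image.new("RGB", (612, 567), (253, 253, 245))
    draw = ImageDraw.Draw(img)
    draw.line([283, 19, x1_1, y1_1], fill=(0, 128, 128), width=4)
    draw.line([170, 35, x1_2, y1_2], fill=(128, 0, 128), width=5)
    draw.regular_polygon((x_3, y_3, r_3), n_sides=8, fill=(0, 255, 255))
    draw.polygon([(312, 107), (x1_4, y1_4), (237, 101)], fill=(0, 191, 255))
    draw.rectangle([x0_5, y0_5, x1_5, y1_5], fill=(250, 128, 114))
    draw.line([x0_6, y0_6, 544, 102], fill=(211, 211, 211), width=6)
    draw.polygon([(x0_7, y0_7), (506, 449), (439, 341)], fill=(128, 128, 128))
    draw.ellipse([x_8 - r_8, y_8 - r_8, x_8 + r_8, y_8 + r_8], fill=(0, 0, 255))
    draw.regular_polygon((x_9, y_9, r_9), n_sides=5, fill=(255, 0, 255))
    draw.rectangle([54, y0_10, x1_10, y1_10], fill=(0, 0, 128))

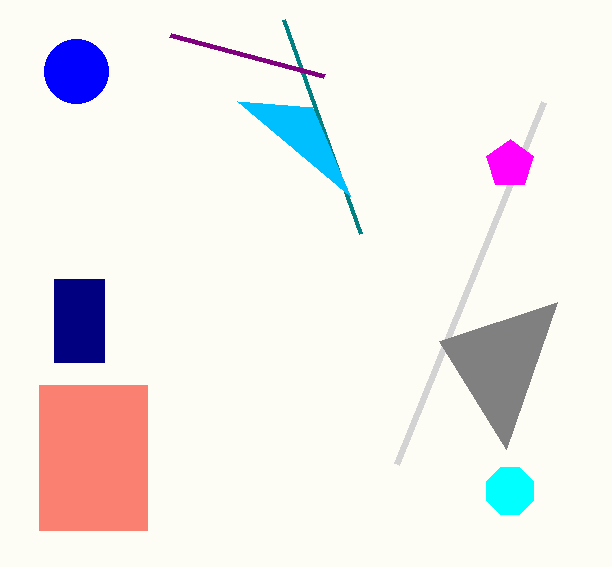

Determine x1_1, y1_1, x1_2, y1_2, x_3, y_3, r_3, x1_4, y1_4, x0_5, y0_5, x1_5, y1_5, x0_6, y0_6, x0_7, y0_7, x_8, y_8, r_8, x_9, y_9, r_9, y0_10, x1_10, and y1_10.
x1_1 = 360, y1_1 = 233, x1_2 = 324, y1_2 = 76, x_3 = 510, y_3 = 491, r_3 = 25, x1_4 = 350, y1_4 = 196, x0_5 = 39, y0_5 = 385, x1_5 = 147, y1_5 = 530, x0_6 = 397, y0_6 = 464, x0_7 = 557, y0_7 = 302, x_8 = 76, y_8 = 71, r_8 = 32, x_9 = 510, y_9 = 164, r_9 = 25, y0_10 = 279, x1_10 = 104, y1_10 = 362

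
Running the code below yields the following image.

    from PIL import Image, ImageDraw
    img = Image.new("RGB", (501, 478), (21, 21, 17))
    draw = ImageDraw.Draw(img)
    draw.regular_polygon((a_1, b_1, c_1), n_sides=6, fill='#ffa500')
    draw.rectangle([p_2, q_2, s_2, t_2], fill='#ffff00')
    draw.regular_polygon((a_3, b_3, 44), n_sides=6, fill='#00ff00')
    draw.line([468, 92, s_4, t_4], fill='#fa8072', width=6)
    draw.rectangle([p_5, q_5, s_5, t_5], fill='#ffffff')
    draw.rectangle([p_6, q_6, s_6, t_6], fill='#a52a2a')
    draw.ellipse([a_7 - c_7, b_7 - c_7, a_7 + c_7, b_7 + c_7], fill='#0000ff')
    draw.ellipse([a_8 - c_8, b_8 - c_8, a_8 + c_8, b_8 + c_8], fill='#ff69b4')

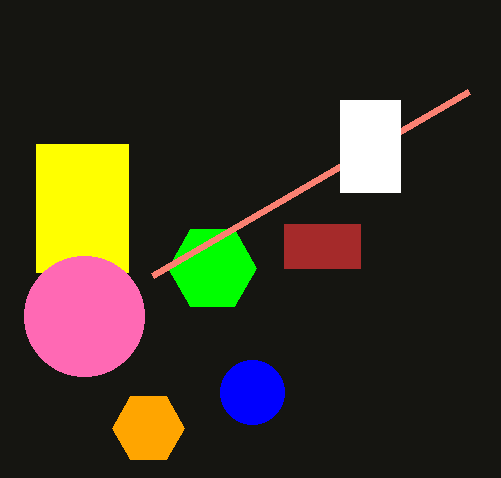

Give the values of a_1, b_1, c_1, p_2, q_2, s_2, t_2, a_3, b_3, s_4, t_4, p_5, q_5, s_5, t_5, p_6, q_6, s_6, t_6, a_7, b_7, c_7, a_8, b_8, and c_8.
a_1 = 148; b_1 = 428; c_1 = 36; p_2 = 36; q_2 = 144; s_2 = 128; t_2 = 272; a_3 = 212; b_3 = 268; s_4 = 152; t_4 = 276; p_5 = 340; q_5 = 100; s_5 = 400; t_5 = 192; p_6 = 284; q_6 = 224; s_6 = 360; t_6 = 268; a_7 = 252; b_7 = 392; c_7 = 32; a_8 = 84; b_8 = 316; c_8 = 60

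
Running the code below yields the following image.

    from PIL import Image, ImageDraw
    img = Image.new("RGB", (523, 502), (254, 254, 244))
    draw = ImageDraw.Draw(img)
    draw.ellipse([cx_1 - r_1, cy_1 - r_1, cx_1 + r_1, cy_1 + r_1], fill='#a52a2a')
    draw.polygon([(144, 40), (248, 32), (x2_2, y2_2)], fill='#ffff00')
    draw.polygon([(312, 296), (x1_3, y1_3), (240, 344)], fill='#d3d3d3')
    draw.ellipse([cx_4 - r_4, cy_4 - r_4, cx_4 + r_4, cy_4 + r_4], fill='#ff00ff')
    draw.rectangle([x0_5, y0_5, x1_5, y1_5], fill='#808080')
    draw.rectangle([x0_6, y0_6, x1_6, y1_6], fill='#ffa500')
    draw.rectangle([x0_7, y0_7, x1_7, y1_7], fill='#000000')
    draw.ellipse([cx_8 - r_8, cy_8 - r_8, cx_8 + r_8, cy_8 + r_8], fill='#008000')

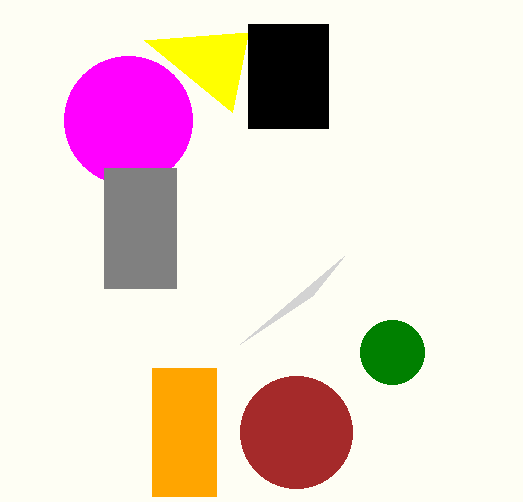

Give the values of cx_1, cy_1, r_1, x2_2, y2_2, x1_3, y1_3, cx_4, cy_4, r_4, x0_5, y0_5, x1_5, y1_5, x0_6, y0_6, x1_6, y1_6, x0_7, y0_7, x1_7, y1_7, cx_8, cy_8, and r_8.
cx_1 = 296, cy_1 = 432, r_1 = 56, x2_2 = 232, y2_2 = 112, x1_3 = 344, y1_3 = 256, cx_4 = 128, cy_4 = 120, r_4 = 64, x0_5 = 104, y0_5 = 168, x1_5 = 176, y1_5 = 288, x0_6 = 152, y0_6 = 368, x1_6 = 216, y1_6 = 496, x0_7 = 248, y0_7 = 24, x1_7 = 328, y1_7 = 128, cx_8 = 392, cy_8 = 352, r_8 = 32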